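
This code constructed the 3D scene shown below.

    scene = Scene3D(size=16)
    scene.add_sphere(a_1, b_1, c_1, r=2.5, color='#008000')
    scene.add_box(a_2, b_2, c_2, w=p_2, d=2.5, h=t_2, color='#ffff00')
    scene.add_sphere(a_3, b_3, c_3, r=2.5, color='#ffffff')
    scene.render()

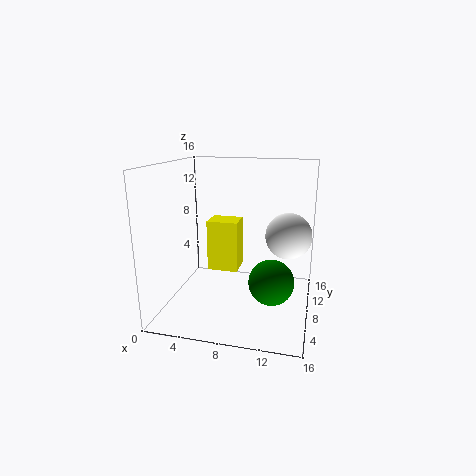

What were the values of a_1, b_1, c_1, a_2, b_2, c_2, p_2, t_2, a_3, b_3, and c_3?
a_1 = 12
b_1 = 7
c_1 = 3.5
a_2 = 6
b_2 = 3.5
c_2 = 6
p_2 = 3
t_2 = 5
a_3 = 13.5
b_3 = 8.5
c_3 = 8.5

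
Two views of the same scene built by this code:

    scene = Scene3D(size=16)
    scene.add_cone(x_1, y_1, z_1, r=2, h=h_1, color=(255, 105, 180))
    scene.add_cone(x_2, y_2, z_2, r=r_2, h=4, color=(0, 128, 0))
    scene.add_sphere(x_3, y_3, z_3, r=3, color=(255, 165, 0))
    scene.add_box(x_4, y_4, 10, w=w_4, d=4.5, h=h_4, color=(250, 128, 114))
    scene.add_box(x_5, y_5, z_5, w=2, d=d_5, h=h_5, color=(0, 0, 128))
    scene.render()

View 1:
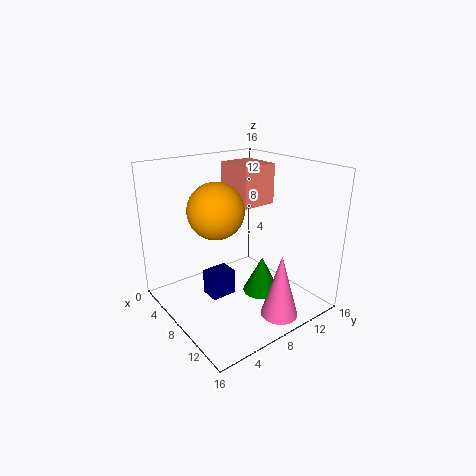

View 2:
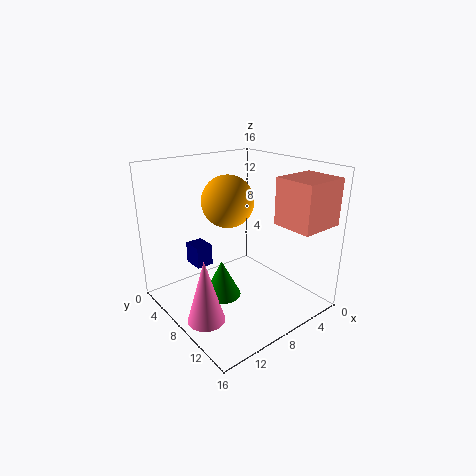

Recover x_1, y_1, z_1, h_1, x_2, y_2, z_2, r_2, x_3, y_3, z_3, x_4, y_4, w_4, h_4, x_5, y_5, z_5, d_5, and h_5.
x_1 = 13.5; y_1 = 9.5; z_1 = 0.5; h_1 = 7; x_2 = 11; y_2 = 9; z_2 = 2.5; r_2 = 2; x_3 = 7.5; y_3 = 5.5; z_3 = 11.5; x_4 = 0.5; y_4 = 11; w_4 = 5; h_4 = 5; x_5 = 9.5; y_5 = 2.5; z_5 = 4; d_5 = 2.5; h_5 = 2.5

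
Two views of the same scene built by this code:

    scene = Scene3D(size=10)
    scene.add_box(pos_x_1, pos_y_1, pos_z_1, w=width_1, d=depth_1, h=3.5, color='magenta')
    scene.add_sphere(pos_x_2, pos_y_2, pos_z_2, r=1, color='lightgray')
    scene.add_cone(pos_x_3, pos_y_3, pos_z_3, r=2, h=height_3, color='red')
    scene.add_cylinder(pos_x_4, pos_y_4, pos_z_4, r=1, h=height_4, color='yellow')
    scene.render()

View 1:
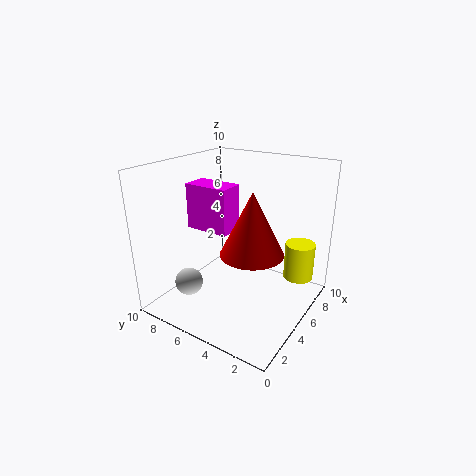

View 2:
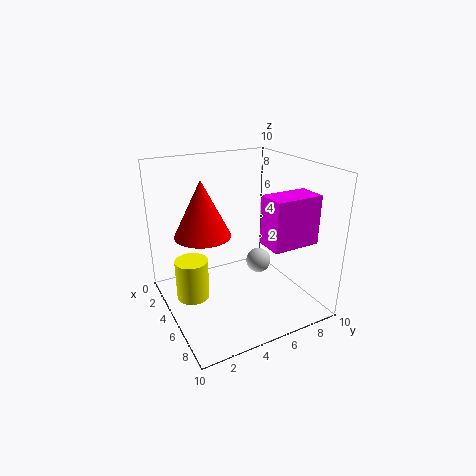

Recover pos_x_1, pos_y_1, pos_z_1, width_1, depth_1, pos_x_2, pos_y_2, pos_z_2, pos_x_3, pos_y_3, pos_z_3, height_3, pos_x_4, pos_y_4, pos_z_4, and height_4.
pos_x_1 = 5.5, pos_y_1 = 6.5, pos_z_1 = 4.5, width_1 = 2, depth_1 = 3.5, pos_x_2 = 3, pos_y_2 = 8, pos_z_2 = 1.5, pos_x_3 = 3.5, pos_y_3 = 3, pos_z_3 = 5, height_3 = 4, pos_x_4 = 6.5, pos_y_4 = 1, pos_z_4 = 2.5, height_4 = 2.5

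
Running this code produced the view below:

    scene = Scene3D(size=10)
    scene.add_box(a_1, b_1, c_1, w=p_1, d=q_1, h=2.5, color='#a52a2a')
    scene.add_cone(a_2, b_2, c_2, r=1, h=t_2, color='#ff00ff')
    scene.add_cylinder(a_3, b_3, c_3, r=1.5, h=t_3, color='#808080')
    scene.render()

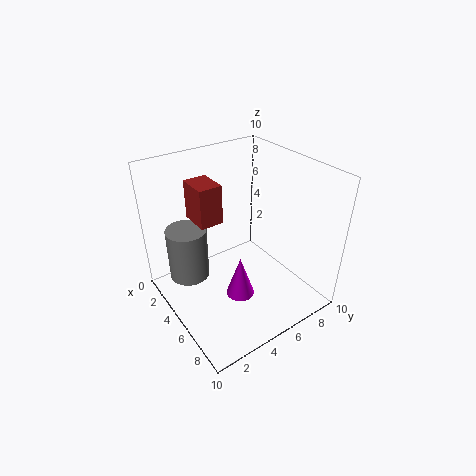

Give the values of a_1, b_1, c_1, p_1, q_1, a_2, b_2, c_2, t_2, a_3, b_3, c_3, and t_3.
a_1 = 3.5
b_1 = 2
c_1 = 7
p_1 = 2
q_1 = 1.5
a_2 = 6
b_2 = 4.5
c_2 = 1
t_2 = 3
a_3 = 2
b_3 = 2.5
c_3 = 1
t_3 = 4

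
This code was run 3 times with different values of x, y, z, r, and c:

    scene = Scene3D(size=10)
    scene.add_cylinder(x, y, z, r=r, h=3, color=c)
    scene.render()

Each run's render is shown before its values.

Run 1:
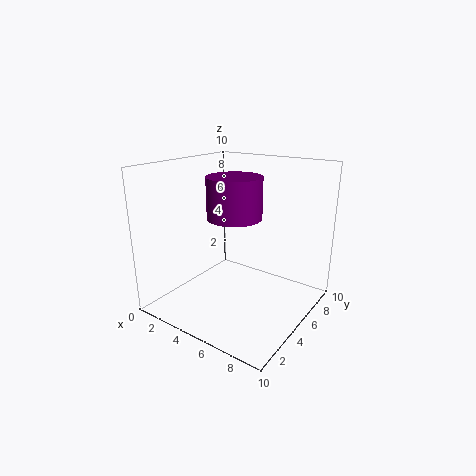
x = 4
y = 6
z = 6
r = 2
c = 'purple'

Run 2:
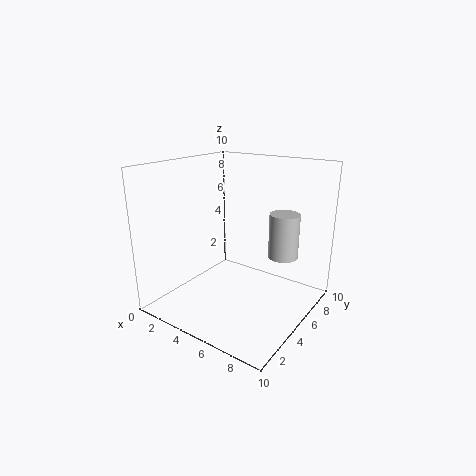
x = 8
y = 6
z = 4
r = 1
c = 'lightgray'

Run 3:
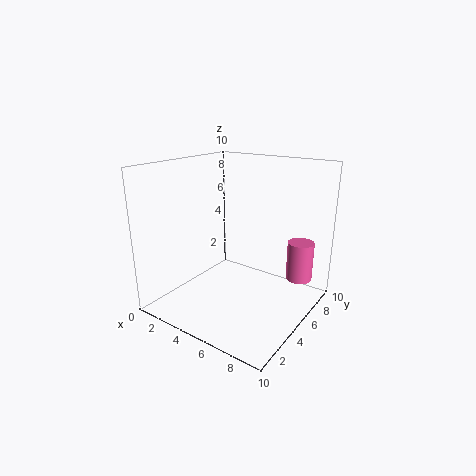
x = 8
y = 9
z = 1
r = 1
c = 'hotpink'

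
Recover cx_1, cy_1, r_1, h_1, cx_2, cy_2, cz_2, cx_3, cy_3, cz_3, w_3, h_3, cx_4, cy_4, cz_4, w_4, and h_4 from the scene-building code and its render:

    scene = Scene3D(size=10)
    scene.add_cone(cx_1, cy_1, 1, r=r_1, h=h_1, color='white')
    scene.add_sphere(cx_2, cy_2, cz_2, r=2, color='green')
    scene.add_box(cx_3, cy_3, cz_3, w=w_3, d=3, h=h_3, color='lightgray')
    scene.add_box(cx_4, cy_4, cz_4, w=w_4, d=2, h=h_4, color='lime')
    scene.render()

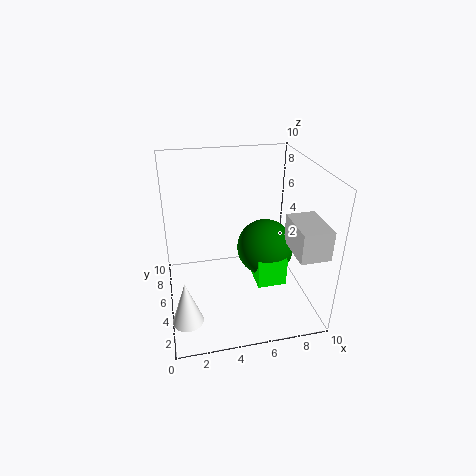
cx_1 = 1
cy_1 = 2
r_1 = 1
h_1 = 3
cx_2 = 7
cy_2 = 5
cz_2 = 4
cx_3 = 8
cy_3 = 1
cz_3 = 5
w_3 = 2
h_3 = 2
cx_4 = 6
cy_4 = 3
cz_4 = 2
w_4 = 2
h_4 = 2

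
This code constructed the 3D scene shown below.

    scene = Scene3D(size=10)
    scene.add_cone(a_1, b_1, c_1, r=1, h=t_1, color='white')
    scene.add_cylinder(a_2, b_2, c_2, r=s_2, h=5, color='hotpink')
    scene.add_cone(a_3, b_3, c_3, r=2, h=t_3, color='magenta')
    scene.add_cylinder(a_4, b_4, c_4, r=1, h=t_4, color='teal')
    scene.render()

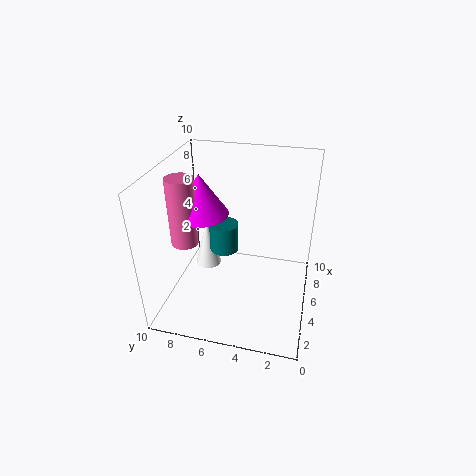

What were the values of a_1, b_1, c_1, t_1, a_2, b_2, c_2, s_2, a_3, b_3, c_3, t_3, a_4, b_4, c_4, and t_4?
a_1 = 7, b_1 = 8, c_1 = 1, t_1 = 4, a_2 = 5, b_2 = 9, c_2 = 4, s_2 = 1, a_3 = 6, b_3 = 8, c_3 = 6, t_3 = 3, a_4 = 5, b_4 = 6, c_4 = 4, t_4 = 2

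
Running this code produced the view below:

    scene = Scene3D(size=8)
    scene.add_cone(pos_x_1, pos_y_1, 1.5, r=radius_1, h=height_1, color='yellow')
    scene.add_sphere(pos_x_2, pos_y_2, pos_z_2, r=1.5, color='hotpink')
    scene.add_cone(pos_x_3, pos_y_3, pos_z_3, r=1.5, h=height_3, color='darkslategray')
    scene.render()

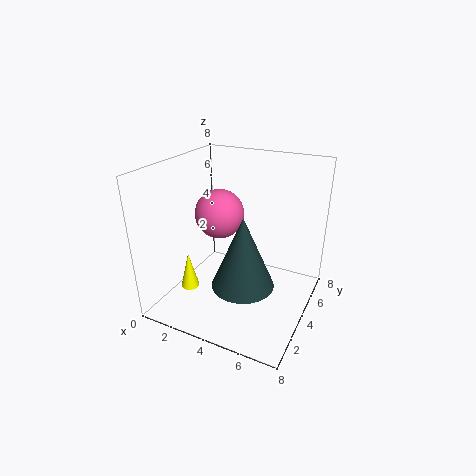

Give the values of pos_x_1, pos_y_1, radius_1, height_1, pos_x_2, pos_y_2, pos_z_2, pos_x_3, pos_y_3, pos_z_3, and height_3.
pos_x_1 = 2, pos_y_1 = 2, radius_1 = 0.5, height_1 = 2, pos_x_2 = 2, pos_y_2 = 5.5, pos_z_2 = 4.5, pos_x_3 = 5.5, pos_y_3 = 1.5, pos_z_3 = 3, height_3 = 3.5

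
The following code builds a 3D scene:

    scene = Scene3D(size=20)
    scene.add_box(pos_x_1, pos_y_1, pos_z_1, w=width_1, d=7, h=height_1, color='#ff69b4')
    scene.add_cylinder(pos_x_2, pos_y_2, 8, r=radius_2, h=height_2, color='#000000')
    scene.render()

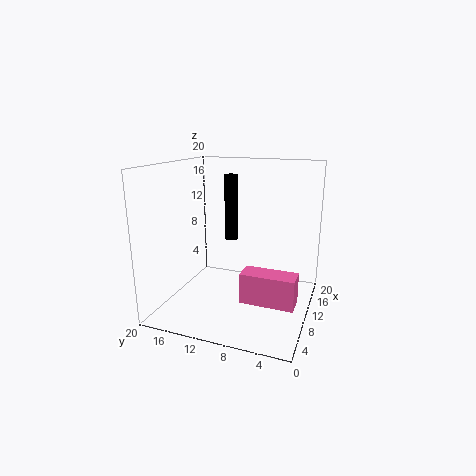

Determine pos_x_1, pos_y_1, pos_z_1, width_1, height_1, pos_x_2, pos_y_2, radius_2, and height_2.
pos_x_1 = 5
pos_y_1 = 1
pos_z_1 = 3
width_1 = 3
height_1 = 4
pos_x_2 = 15
pos_y_2 = 13
radius_2 = 1
height_2 = 10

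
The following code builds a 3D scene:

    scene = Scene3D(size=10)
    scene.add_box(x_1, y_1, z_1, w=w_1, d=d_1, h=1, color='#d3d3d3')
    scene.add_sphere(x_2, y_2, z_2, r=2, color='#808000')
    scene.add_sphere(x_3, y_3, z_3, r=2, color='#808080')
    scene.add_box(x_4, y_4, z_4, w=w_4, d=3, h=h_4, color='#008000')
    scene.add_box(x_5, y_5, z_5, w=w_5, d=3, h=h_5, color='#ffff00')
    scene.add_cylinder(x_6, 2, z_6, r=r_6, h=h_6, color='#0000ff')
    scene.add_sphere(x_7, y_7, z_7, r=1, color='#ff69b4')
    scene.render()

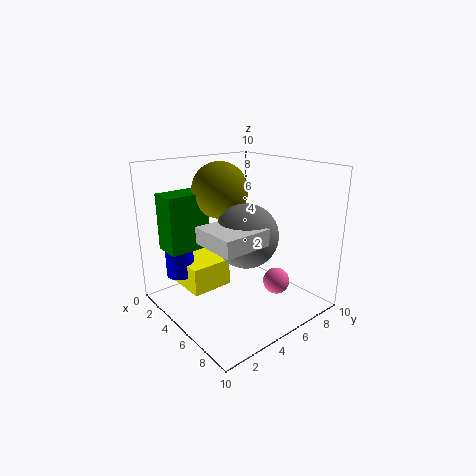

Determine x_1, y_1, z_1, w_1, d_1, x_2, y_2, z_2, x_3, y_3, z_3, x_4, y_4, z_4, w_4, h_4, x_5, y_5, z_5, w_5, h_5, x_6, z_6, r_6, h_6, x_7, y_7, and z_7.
x_1 = 6, y_1 = 1, z_1 = 6, w_1 = 3, d_1 = 3, x_2 = 3, y_2 = 5, z_2 = 8, x_3 = 7, y_3 = 4, z_3 = 6, x_4 = 1, y_4 = 1, z_4 = 4, w_4 = 2, h_4 = 4, x_5 = 1, y_5 = 2, z_5 = 1, w_5 = 3, h_5 = 2, x_6 = 2, z_6 = 2, r_6 = 1, h_6 = 3, x_7 = 6, y_7 = 8, z_7 = 1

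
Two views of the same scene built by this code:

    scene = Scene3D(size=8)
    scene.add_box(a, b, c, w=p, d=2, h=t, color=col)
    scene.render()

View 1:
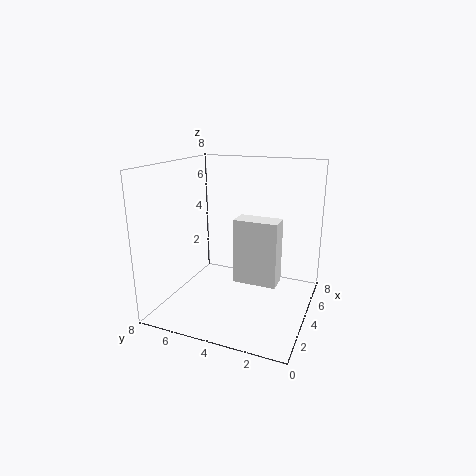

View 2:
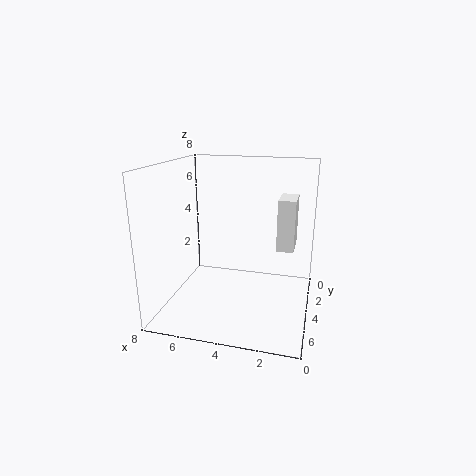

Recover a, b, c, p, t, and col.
a = 1; b = 1; c = 3; p = 1; t = 3; col = 'white'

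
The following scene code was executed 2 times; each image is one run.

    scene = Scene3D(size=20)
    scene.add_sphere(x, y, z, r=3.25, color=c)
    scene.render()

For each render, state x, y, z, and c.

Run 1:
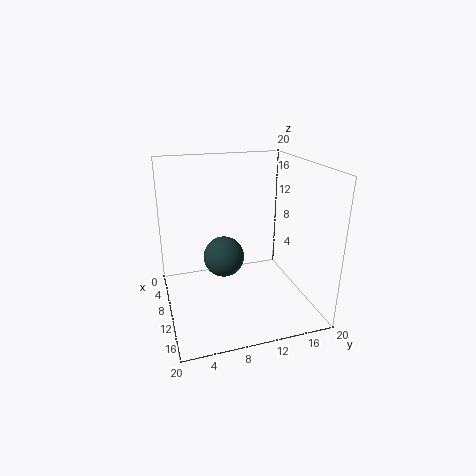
x = 4; y = 9.5; z = 4.25; c = 'darkslategray'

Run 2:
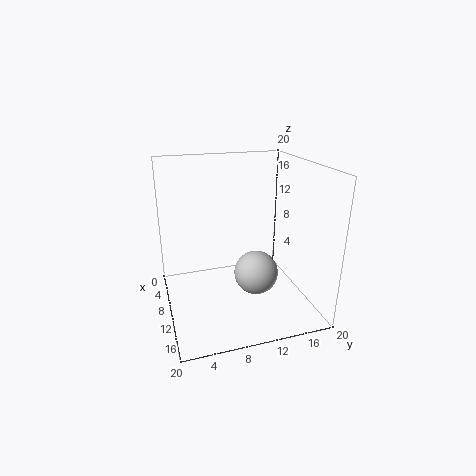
x = 9.5; y = 13; z = 3.75; c = 'lightgray'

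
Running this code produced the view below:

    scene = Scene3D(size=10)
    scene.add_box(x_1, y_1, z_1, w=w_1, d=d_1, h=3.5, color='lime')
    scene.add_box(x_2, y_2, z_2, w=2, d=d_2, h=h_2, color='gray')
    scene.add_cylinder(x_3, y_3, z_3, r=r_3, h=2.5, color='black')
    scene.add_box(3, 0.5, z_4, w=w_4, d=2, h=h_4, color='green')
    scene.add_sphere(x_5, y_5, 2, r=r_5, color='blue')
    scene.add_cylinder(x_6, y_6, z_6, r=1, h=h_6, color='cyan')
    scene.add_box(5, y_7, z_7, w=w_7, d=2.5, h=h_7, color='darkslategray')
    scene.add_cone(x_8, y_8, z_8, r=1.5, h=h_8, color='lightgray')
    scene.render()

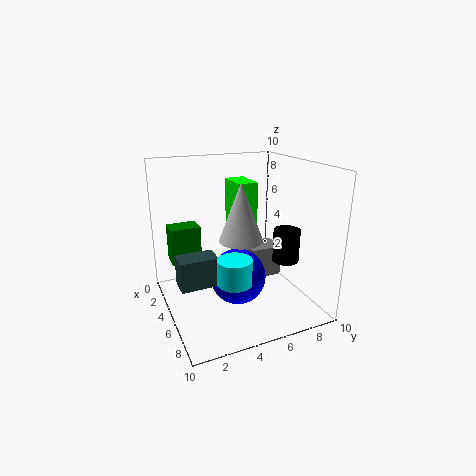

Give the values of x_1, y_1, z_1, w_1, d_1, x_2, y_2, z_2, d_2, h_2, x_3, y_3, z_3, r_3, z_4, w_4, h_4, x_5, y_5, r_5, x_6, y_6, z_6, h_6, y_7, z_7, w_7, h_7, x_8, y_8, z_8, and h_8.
x_1 = 1.5, y_1 = 5.5, z_1 = 5, w_1 = 2.5, d_1 = 1.5, x_2 = 1.5, y_2 = 7, z_2 = 0.5, d_2 = 2.5, h_2 = 2.5, x_3 = 5, y_3 = 9, z_3 = 2.5, r_3 = 1, z_4 = 3.5, w_4 = 1.5, h_4 = 2.5, x_5 = 5, y_5 = 5, r_5 = 2, x_6 = 9, y_6 = 3, z_6 = 4, h_6 = 1.5, y_7 = 0.5, z_7 = 2.5, w_7 = 1.5, h_7 = 2, x_8 = 5.5, y_8 = 5, z_8 = 5, h_8 = 4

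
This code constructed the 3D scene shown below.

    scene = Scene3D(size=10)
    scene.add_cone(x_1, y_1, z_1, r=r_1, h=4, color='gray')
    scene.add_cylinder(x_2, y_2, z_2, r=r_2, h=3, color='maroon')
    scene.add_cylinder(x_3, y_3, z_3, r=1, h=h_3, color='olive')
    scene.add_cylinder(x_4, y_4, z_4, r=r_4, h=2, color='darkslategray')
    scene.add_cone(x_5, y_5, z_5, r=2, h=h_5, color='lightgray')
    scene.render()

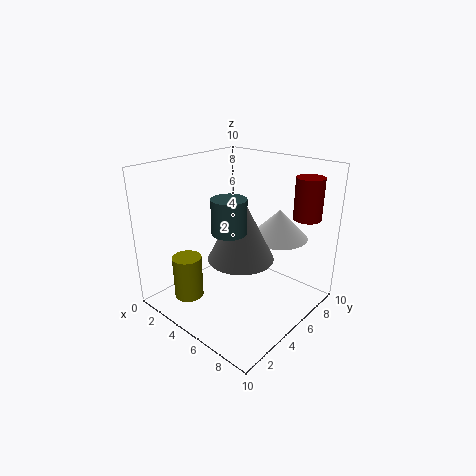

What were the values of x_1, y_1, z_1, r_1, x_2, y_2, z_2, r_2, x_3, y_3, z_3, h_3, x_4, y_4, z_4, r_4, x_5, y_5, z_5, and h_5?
x_1 = 7, y_1 = 3, z_1 = 5, r_1 = 2, x_2 = 8, y_2 = 9, z_2 = 6, r_2 = 1, x_3 = 3, y_3 = 2, z_3 = 1, h_3 = 3, x_4 = 7, y_4 = 2, z_4 = 7, r_4 = 1, x_5 = 7, y_5 = 7, z_5 = 5, h_5 = 2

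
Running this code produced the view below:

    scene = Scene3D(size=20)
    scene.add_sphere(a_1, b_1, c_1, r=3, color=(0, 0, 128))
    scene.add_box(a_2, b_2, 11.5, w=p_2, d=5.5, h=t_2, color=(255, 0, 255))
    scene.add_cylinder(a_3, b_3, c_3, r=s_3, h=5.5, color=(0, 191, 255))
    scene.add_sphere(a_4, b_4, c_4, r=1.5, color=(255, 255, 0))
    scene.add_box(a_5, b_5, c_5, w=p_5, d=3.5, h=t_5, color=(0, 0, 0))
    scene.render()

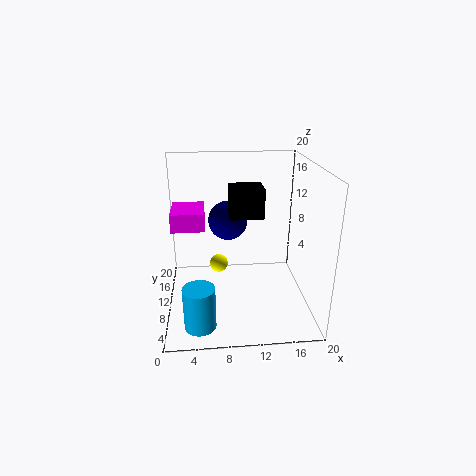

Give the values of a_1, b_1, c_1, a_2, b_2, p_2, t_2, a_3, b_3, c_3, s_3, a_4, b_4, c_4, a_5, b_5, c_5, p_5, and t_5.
a_1 = 9; b_1 = 15.5; c_1 = 10.5; a_2 = 1; b_2 = 9; p_2 = 4.5; t_2 = 2.5; a_3 = 4.5; b_3 = 2.5; c_3 = 1.5; s_3 = 2; a_4 = 7.5; b_4 = 17.5; c_4 = 2; a_5 = 8.5; b_5 = 4; c_5 = 15; p_5 = 4; t_5 = 3.5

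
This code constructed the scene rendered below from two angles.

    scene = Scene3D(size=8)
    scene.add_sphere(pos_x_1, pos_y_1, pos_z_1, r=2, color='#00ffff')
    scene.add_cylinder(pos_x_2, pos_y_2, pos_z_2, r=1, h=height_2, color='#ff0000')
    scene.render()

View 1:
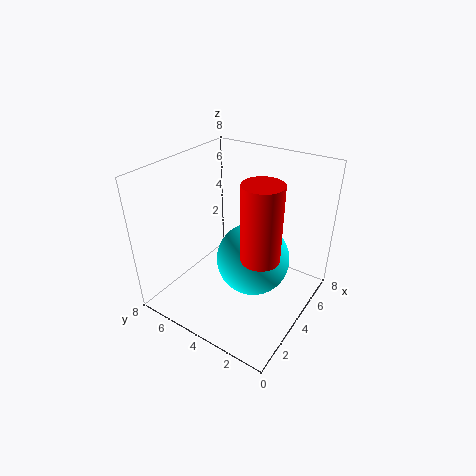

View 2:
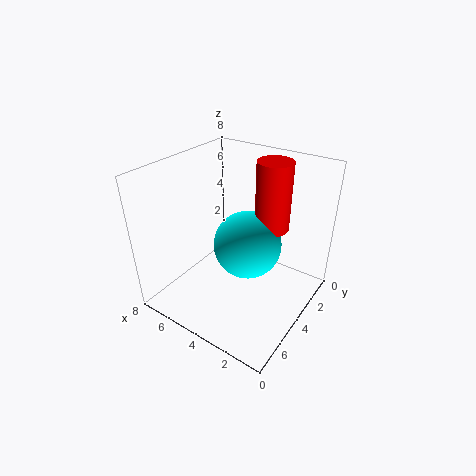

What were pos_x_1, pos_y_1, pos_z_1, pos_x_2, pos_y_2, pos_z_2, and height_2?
pos_x_1 = 4
pos_y_1 = 3
pos_z_1 = 3
pos_x_2 = 3
pos_y_2 = 2
pos_z_2 = 4
height_2 = 4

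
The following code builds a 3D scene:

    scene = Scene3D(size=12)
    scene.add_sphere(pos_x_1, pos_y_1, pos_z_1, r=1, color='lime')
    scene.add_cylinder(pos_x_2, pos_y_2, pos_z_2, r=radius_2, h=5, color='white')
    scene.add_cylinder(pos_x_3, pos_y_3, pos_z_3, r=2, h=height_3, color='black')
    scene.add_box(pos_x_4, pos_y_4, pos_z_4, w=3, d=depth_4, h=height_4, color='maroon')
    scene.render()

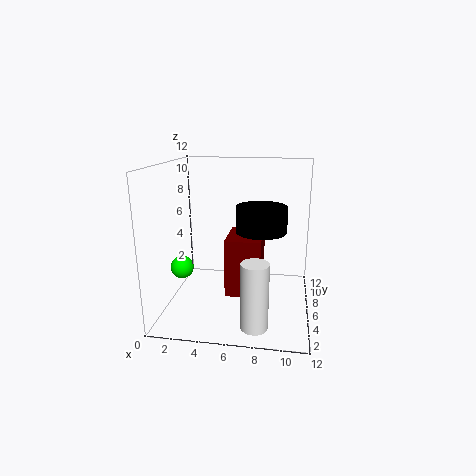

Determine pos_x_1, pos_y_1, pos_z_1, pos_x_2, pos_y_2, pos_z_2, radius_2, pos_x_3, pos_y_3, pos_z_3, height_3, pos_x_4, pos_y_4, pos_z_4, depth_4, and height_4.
pos_x_1 = 1
pos_y_1 = 6
pos_z_1 = 3
pos_x_2 = 8
pos_y_2 = 1
pos_z_2 = 1
radius_2 = 1
pos_x_3 = 8
pos_y_3 = 5
pos_z_3 = 7
height_3 = 2
pos_x_4 = 5
pos_y_4 = 5
pos_z_4 = 1
depth_4 = 4
height_4 = 5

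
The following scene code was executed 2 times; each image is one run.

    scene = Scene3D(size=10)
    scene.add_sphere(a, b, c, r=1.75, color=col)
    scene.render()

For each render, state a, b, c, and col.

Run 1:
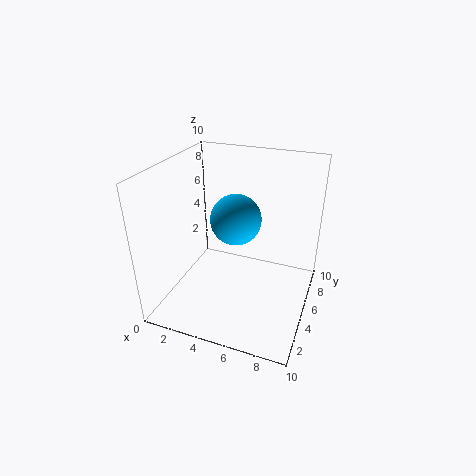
a = 4.75, b = 5.25, c = 6.25, col = 'deepskyblue'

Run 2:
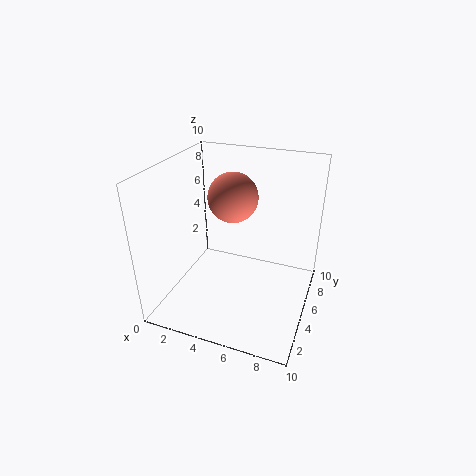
a = 4.25, b = 6, c = 7.5, col = 'salmon'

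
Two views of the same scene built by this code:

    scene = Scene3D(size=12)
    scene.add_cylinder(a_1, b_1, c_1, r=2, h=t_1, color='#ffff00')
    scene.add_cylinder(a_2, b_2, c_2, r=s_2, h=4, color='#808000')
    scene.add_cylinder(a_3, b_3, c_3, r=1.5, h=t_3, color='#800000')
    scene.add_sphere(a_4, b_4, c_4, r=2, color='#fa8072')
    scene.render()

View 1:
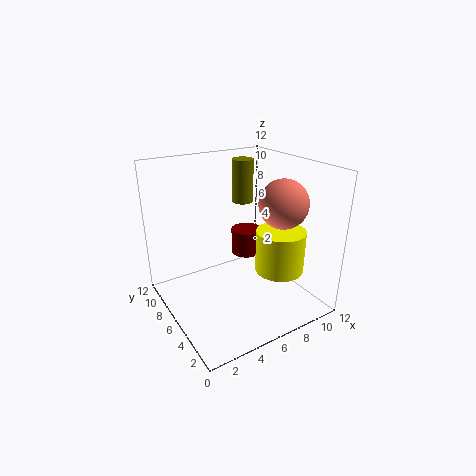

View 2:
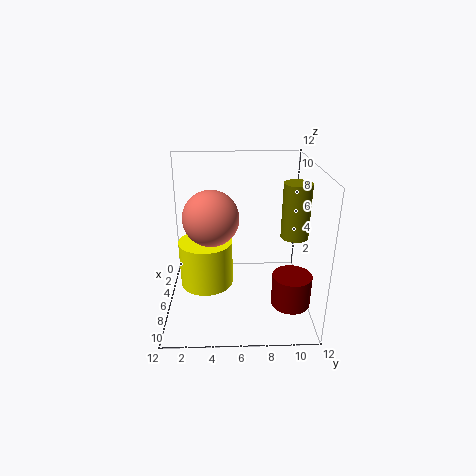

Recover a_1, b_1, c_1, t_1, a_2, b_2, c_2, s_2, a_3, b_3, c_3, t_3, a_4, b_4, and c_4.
a_1 = 8.5, b_1 = 3.5, c_1 = 3.5, t_1 = 3.5, a_2 = 9, b_2 = 10, c_2 = 7.5, s_2 = 1, a_3 = 9.5, b_3 = 10, c_3 = 2, t_3 = 2.5, a_4 = 9, b_4 = 4, c_4 = 9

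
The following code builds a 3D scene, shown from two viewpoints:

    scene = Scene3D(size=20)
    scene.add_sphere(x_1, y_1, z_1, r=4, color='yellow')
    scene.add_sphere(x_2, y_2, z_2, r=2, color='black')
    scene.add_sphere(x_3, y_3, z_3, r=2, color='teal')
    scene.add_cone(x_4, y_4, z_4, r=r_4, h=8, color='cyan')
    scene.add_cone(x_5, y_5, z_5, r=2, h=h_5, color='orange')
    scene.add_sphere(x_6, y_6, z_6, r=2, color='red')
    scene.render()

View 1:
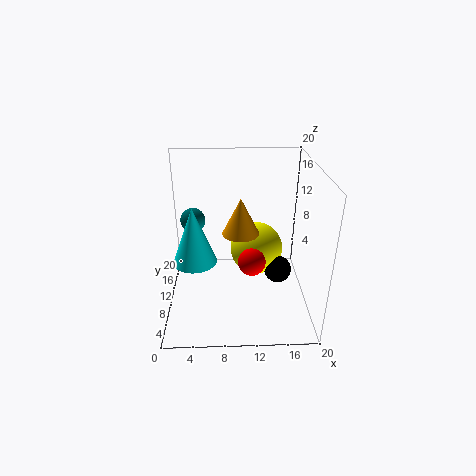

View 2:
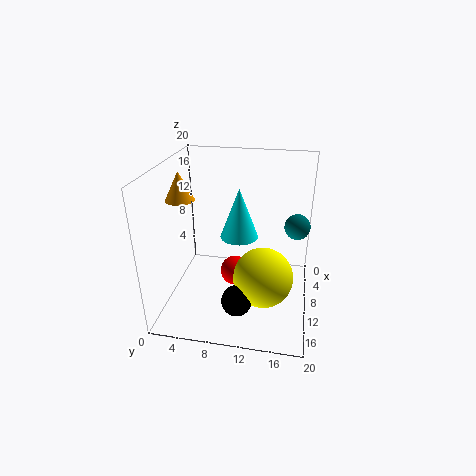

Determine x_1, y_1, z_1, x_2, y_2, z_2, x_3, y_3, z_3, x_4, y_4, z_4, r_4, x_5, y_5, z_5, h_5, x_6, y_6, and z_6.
x_1 = 13
y_1 = 14
z_1 = 6
x_2 = 16
y_2 = 11
z_2 = 4
x_3 = 3
y_3 = 18
z_3 = 9
x_4 = 4
y_4 = 9
z_4 = 7
r_4 = 3
x_5 = 10
y_5 = 2
z_5 = 15
h_5 = 4
x_6 = 12
y_6 = 10
z_6 = 6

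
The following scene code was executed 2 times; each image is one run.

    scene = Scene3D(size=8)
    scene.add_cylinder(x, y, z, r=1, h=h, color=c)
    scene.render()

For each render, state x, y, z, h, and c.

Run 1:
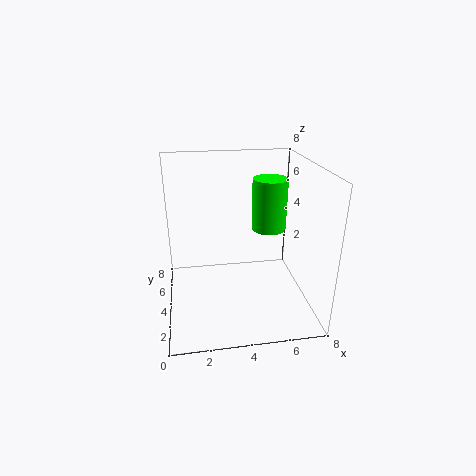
x = 6
y = 5
z = 4
h = 3
c = 'lime'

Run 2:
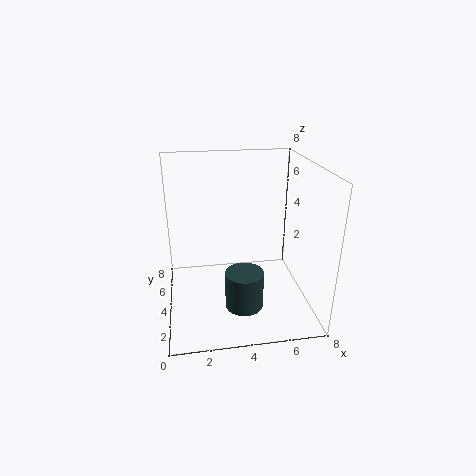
x = 4
y = 2
z = 1
h = 2
c = 'darkslategray'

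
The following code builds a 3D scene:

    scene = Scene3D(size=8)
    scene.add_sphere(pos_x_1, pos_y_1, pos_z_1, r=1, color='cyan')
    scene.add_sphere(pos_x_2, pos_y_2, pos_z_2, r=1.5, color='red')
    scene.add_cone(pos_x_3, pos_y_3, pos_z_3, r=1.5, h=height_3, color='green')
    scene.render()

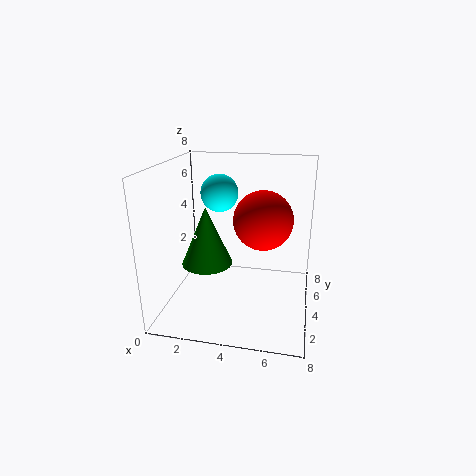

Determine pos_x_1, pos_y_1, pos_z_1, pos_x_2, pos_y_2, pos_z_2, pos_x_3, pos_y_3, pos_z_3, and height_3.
pos_x_1 = 3, pos_y_1 = 4, pos_z_1 = 6.5, pos_x_2 = 5.5, pos_y_2 = 3, pos_z_2 = 5.5, pos_x_3 = 2, pos_y_3 = 4.5, pos_z_3 = 2, height_3 = 3.5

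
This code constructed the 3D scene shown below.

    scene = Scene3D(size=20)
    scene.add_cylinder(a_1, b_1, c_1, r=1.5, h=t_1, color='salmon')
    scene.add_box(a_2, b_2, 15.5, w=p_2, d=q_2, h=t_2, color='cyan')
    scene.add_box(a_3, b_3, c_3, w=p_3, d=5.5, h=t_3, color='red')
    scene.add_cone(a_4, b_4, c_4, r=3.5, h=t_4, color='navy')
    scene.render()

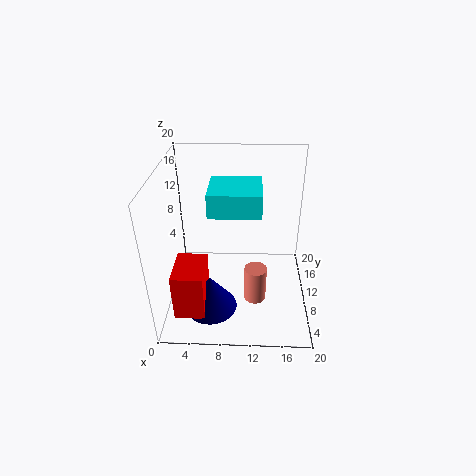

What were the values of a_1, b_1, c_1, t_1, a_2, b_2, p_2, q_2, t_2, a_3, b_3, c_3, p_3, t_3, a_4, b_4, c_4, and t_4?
a_1 = 12.5; b_1 = 6.5; c_1 = 2.5; t_1 = 5; a_2 = 6.5; b_2 = 5.5; p_2 = 6.5; q_2 = 6; t_2 = 3; a_3 = 2; b_3 = 2; c_3 = 2.5; p_3 = 4; t_3 = 6.5; a_4 = 6.5; b_4 = 5; c_4 = 2; t_4 = 5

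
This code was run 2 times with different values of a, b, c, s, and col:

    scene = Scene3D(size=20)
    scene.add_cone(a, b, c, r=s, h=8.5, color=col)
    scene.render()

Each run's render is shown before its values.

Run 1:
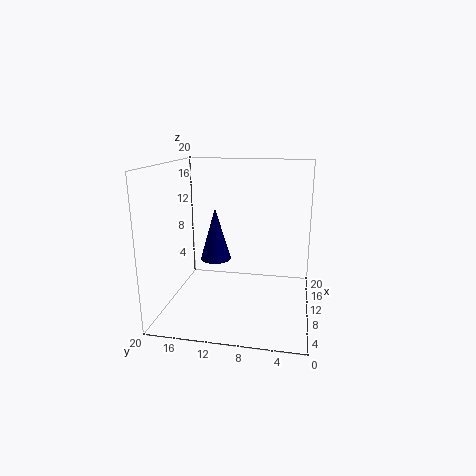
a = 16.5, b = 15, c = 4, s = 2.5, col = 'navy'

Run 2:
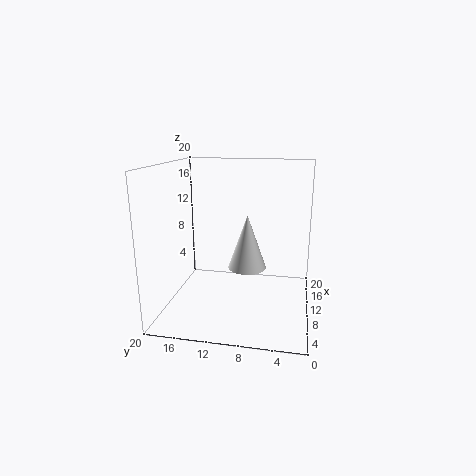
a = 15, b = 9.5, c = 3.5, s = 3, col = 'white'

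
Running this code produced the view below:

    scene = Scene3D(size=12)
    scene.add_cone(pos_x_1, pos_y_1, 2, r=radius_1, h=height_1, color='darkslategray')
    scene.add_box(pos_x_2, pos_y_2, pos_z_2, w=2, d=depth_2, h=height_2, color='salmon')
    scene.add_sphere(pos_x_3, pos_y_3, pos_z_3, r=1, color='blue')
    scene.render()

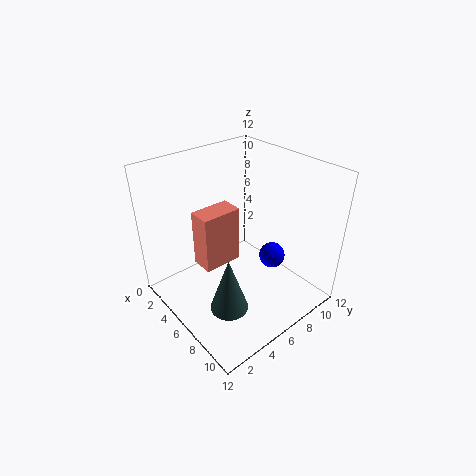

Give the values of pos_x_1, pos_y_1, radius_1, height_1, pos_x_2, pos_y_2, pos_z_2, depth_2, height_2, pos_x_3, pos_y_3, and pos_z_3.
pos_x_1 = 8.5, pos_y_1 = 3, radius_1 = 1.5, height_1 = 4.5, pos_x_2 = 3, pos_y_2 = 3.5, pos_z_2 = 3, depth_2 = 3.5, height_2 = 5, pos_x_3 = 9, pos_y_3 = 7, pos_z_3 = 5.5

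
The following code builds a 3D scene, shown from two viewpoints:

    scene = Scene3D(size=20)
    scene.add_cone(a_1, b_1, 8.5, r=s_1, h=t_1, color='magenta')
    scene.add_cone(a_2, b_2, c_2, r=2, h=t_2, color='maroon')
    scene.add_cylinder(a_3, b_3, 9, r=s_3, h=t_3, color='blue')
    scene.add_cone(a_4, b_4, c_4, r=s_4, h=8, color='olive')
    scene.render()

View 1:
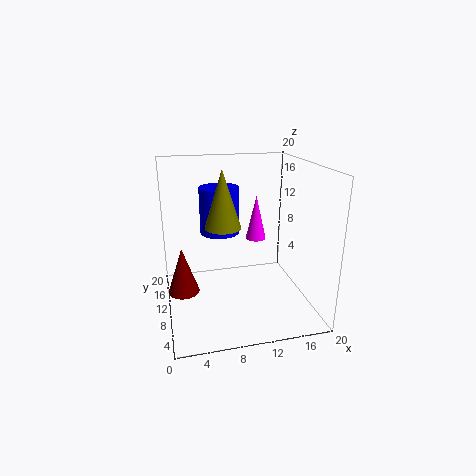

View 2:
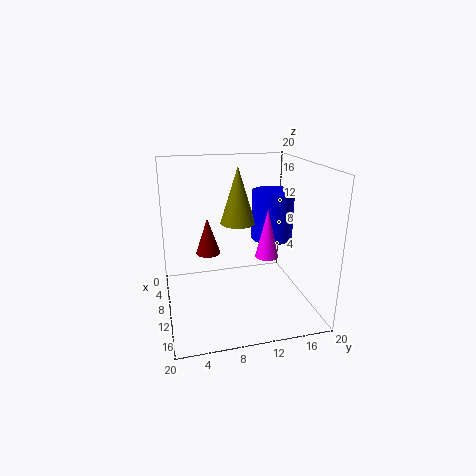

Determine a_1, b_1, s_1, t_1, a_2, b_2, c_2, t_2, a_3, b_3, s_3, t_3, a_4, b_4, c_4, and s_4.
a_1 = 13.5
b_1 = 13
s_1 = 1.5
t_1 = 6.5
a_2 = 2
b_2 = 7
c_2 = 4.5
t_2 = 6
a_3 = 8.5
b_3 = 15.5
s_3 = 3
t_3 = 7
a_4 = 8
b_4 = 10.5
c_4 = 11.5
s_4 = 2.5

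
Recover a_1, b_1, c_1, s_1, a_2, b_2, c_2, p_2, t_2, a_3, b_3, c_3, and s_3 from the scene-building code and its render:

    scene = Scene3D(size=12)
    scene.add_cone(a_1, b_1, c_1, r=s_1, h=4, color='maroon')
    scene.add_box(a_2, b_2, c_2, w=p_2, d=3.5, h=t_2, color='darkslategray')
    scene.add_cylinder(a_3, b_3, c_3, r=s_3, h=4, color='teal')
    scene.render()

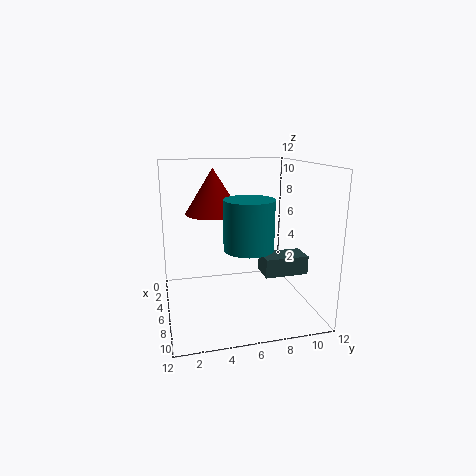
a_1 = 3
b_1 = 4.5
c_1 = 7.5
s_1 = 2.5
a_2 = 7
b_2 = 7.5
c_2 = 3.5
p_2 = 2
t_2 = 1.5
a_3 = 7.5
b_3 = 6.5
c_3 = 5.5
s_3 = 2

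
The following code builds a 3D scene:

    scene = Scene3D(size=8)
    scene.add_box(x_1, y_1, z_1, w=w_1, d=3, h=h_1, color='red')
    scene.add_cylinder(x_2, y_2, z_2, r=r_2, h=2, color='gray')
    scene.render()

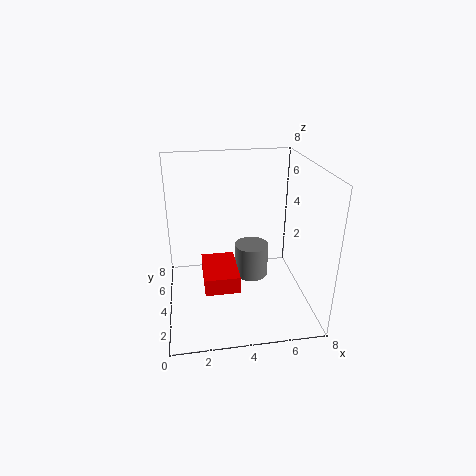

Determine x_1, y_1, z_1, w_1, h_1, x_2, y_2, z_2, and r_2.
x_1 = 2; y_1 = 3; z_1 = 1; w_1 = 2; h_1 = 1; x_2 = 5; y_2 = 5; z_2 = 1; r_2 = 1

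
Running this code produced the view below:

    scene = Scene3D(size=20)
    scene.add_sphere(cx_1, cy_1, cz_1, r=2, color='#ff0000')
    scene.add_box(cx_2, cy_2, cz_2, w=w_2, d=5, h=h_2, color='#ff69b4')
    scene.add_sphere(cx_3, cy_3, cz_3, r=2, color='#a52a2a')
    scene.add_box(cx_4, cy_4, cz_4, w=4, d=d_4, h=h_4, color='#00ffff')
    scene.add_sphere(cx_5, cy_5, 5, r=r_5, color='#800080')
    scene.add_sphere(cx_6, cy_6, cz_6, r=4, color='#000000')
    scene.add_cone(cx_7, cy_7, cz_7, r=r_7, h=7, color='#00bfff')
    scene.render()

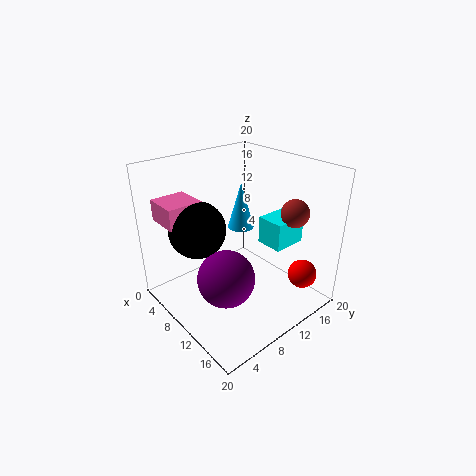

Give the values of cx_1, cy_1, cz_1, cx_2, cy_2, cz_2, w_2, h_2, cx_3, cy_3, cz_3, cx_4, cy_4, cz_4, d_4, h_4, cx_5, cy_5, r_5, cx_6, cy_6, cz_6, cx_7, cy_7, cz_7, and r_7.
cx_1 = 17
cy_1 = 16
cz_1 = 5
cx_2 = 1
cy_2 = 2
cz_2 = 12
w_2 = 5
h_2 = 3
cx_3 = 14
cy_3 = 17
cz_3 = 13
cx_4 = 10
cy_4 = 14
cz_4 = 8
d_4 = 5
h_4 = 4
cx_5 = 11
cy_5 = 7
r_5 = 4
cx_6 = 6
cy_6 = 6
cz_6 = 11
cx_7 = 6
cy_7 = 14
cz_7 = 9
r_7 = 2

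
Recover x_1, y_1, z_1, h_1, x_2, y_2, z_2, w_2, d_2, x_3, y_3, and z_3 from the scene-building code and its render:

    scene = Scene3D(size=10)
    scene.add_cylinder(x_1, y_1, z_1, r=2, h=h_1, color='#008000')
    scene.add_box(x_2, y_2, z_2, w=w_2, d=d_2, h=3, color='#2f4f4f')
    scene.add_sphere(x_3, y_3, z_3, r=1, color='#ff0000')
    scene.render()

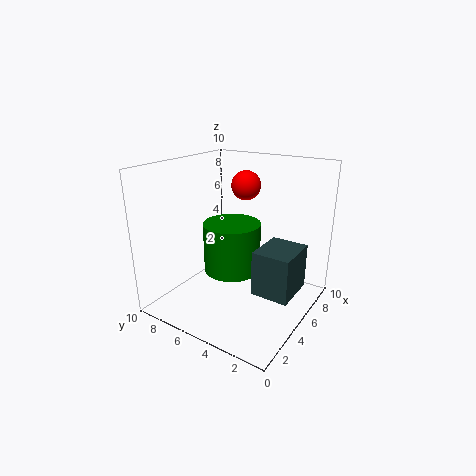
x_1 = 5
y_1 = 5.5
z_1 = 2.5
h_1 = 3.5
x_2 = 3.5
y_2 = 0.5
z_2 = 2
w_2 = 3
d_2 = 2.5
x_3 = 6
y_3 = 5
z_3 = 8.5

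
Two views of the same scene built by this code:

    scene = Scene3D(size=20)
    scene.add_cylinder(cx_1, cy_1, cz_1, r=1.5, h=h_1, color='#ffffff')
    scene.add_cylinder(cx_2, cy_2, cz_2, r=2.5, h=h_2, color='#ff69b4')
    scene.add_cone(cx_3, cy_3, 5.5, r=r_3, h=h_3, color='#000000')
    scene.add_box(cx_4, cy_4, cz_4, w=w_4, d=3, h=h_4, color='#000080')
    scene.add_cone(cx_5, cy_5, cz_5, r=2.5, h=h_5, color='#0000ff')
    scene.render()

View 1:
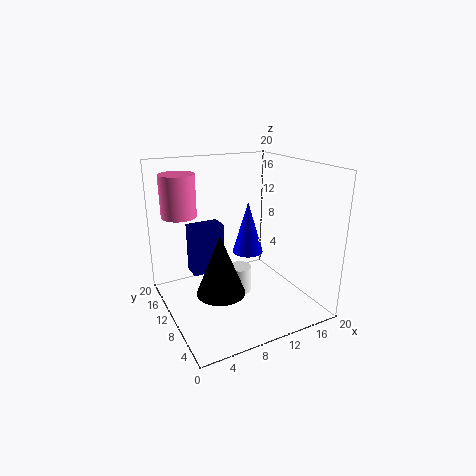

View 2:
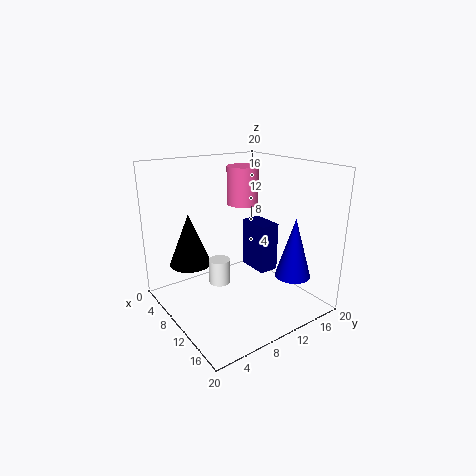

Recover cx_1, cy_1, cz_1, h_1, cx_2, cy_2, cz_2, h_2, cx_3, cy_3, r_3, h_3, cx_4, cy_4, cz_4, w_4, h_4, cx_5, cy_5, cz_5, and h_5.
cx_1 = 9
cy_1 = 7.5
cz_1 = 3.5
h_1 = 3.5
cx_2 = 3.5
cy_2 = 15.5
cz_2 = 12.5
h_2 = 6
cx_3 = 5
cy_3 = 5
r_3 = 3
h_3 = 7.5
cx_4 = 5
cy_4 = 14.5
cz_4 = 3
w_4 = 5
h_4 = 7.5
cx_5 = 15
cy_5 = 16
cz_5 = 4.5
h_5 = 8.5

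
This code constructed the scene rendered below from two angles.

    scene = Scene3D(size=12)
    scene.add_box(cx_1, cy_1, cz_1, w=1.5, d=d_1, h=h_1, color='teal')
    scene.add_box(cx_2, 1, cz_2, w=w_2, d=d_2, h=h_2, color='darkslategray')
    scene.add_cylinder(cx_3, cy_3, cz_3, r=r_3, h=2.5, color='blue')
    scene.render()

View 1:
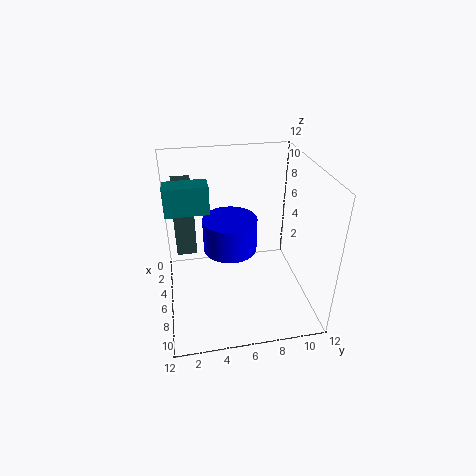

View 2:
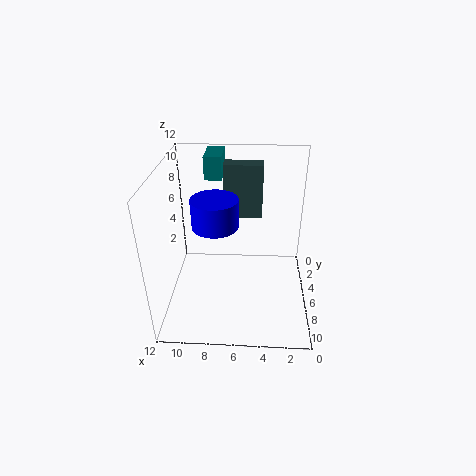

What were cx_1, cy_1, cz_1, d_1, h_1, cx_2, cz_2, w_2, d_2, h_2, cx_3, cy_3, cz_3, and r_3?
cx_1 = 7.5
cy_1 = 0.5
cz_1 = 10
d_1 = 3
h_1 = 2
cx_2 = 4
cz_2 = 6
w_2 = 3.5
d_2 = 1.5
h_2 = 5
cx_3 = 8
cy_3 = 5
cz_3 = 6.5
r_3 = 2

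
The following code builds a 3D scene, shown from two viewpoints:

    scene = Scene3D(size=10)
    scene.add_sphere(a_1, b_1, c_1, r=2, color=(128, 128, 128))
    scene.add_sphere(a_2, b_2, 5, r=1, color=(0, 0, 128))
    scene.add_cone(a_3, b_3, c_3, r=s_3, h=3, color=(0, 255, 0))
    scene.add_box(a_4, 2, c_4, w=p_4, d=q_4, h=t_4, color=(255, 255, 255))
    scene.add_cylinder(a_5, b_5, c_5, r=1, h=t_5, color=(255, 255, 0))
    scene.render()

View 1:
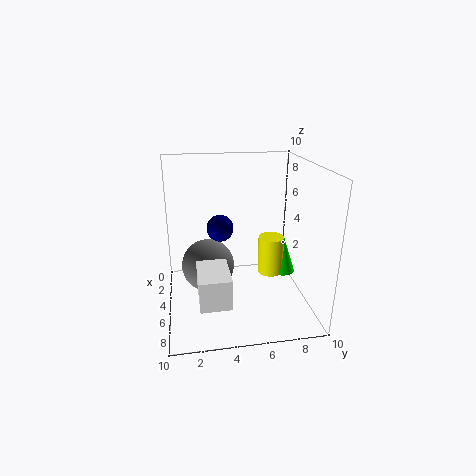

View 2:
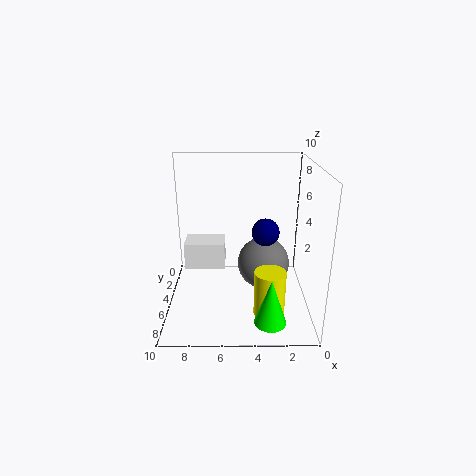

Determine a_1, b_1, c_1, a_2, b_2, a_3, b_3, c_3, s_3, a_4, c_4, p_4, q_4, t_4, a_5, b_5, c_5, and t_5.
a_1 = 3, b_1 = 3, c_1 = 2, a_2 = 3, b_2 = 4, a_3 = 3, b_3 = 9, c_3 = 1, s_3 = 1, a_4 = 6, c_4 = 2, p_4 = 3, q_4 = 2, t_4 = 2, a_5 = 3, b_5 = 8, c_5 = 1, t_5 = 3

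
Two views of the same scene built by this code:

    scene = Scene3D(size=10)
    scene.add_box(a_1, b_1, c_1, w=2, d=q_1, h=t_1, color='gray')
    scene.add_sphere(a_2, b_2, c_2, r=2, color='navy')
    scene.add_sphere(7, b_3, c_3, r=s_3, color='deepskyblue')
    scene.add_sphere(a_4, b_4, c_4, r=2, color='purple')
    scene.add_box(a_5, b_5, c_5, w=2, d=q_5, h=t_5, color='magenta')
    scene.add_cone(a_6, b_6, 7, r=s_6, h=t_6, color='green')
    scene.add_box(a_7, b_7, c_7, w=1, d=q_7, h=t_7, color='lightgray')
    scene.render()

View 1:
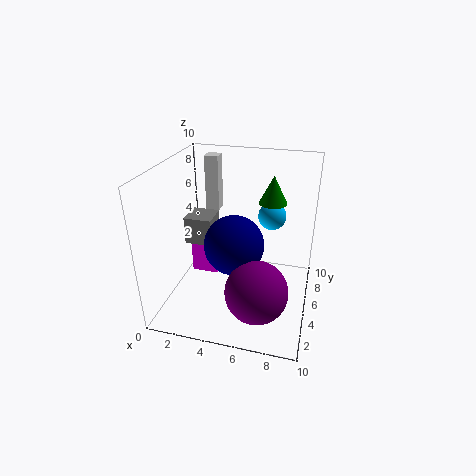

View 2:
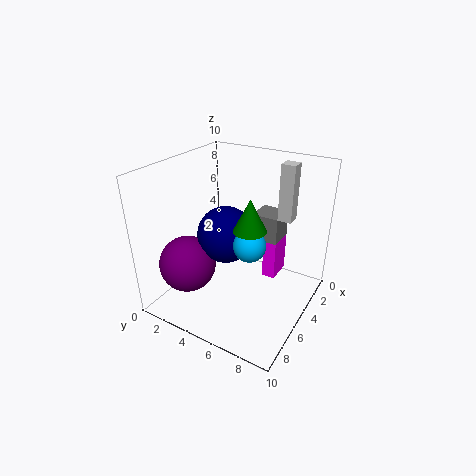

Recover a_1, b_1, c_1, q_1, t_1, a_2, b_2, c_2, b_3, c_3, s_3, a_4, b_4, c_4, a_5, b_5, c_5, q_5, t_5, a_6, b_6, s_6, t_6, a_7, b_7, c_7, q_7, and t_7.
a_1 = 1, b_1 = 5, c_1 = 4, q_1 = 2, t_1 = 2, a_2 = 5, b_2 = 4, c_2 = 5, b_3 = 7, c_3 = 6, s_3 = 1, a_4 = 7, b_4 = 2, c_4 = 3, a_5 = 1, b_5 = 6, c_5 = 1, q_5 = 1, t_5 = 3, a_6 = 7, b_6 = 7, s_6 = 1, t_6 = 2, a_7 = 2, b_7 = 7, c_7 = 6, q_7 = 1, t_7 = 4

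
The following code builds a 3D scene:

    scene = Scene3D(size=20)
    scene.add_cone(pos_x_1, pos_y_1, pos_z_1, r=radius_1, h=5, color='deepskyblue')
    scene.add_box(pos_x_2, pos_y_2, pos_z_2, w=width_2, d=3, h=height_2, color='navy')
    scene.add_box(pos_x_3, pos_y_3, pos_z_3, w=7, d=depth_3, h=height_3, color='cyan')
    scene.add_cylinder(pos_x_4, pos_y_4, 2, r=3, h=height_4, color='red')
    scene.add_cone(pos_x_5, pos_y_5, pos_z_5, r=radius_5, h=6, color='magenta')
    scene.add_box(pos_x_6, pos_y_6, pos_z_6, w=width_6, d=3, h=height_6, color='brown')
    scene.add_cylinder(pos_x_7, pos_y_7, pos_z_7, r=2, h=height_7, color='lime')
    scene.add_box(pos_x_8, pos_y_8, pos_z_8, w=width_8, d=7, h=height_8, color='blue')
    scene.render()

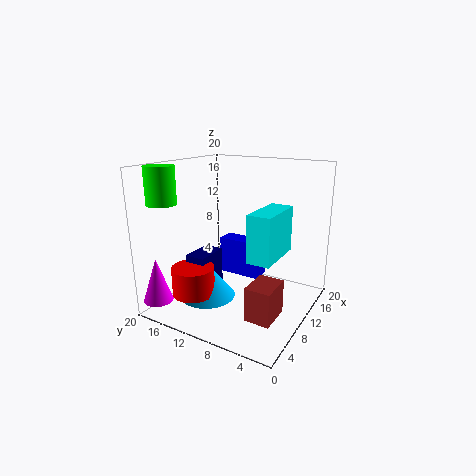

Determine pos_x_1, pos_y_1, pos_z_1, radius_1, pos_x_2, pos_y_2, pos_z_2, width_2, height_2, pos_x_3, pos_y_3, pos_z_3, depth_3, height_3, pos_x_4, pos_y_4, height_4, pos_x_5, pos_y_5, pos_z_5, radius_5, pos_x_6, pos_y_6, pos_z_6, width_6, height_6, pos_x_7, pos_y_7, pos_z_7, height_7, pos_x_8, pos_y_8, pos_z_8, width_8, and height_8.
pos_x_1 = 8, pos_y_1 = 14, pos_z_1 = 1, radius_1 = 4, pos_x_2 = 7, pos_y_2 = 14, pos_z_2 = 1, width_2 = 5, height_2 = 6, pos_x_3 = 5, pos_y_3 = 3, pos_z_3 = 9, depth_3 = 3, height_3 = 6, pos_x_4 = 6, pos_y_4 = 15, height_4 = 4, pos_x_5 = 2, pos_y_5 = 18, pos_z_5 = 2, radius_5 = 2, pos_x_6 = 1, pos_y_6 = 1, pos_z_6 = 4, width_6 = 4, height_6 = 4, pos_x_7 = 4, pos_y_7 = 18, pos_z_7 = 15, height_7 = 5, pos_x_8 = 16, pos_y_8 = 10, pos_z_8 = 1, width_8 = 3, height_8 = 6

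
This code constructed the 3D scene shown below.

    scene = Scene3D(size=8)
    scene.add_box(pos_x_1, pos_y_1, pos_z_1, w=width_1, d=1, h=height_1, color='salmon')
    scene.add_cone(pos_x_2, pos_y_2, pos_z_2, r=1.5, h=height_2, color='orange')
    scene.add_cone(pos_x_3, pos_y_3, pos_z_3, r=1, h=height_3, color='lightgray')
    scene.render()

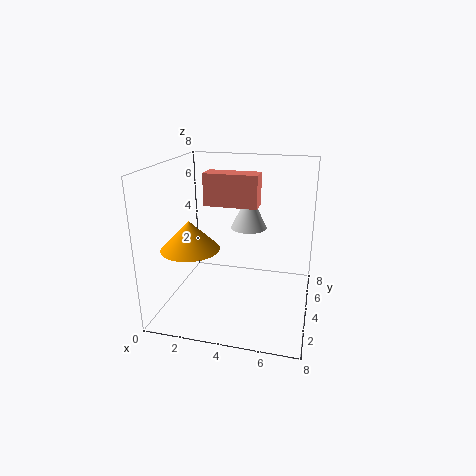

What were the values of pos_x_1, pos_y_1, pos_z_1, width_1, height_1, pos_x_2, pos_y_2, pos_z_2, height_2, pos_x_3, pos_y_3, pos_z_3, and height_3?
pos_x_1 = 3
pos_y_1 = 1.5
pos_z_1 = 6.5
width_1 = 2.5
height_1 = 1.5
pos_x_2 = 2
pos_y_2 = 2
pos_z_2 = 4
height_2 = 1.5
pos_x_3 = 4.5
pos_y_3 = 4.5
pos_z_3 = 4.5
height_3 = 2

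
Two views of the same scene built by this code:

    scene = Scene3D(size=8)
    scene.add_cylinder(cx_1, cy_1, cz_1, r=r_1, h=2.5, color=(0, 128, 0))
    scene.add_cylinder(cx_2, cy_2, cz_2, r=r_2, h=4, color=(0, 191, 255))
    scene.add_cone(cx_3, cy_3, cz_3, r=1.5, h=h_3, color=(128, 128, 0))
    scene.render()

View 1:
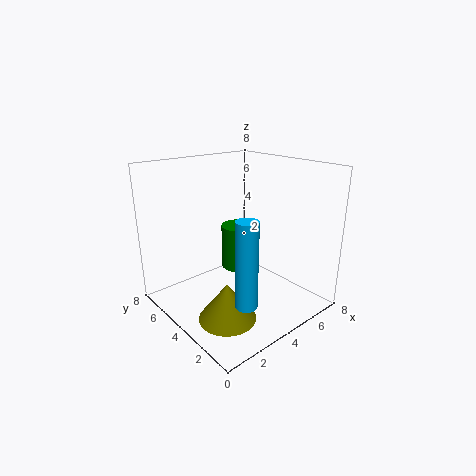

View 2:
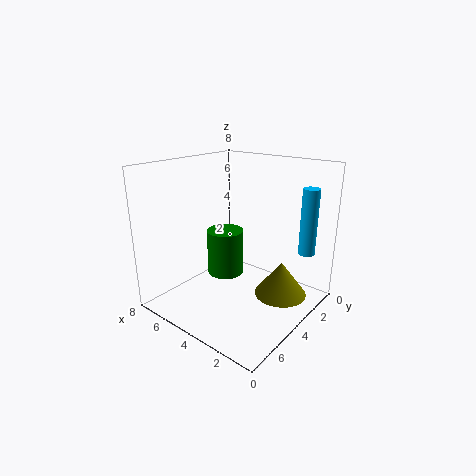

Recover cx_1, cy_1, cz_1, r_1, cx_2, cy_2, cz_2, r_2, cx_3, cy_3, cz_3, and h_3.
cx_1 = 4.5, cy_1 = 4.5, cz_1 = 2, r_1 = 1, cx_2 = 1.5, cy_2 = 0.5, cz_2 = 2.5, r_2 = 0.5, cx_3 = 2, cy_3 = 2.5, cz_3 = 0.5, h_3 = 2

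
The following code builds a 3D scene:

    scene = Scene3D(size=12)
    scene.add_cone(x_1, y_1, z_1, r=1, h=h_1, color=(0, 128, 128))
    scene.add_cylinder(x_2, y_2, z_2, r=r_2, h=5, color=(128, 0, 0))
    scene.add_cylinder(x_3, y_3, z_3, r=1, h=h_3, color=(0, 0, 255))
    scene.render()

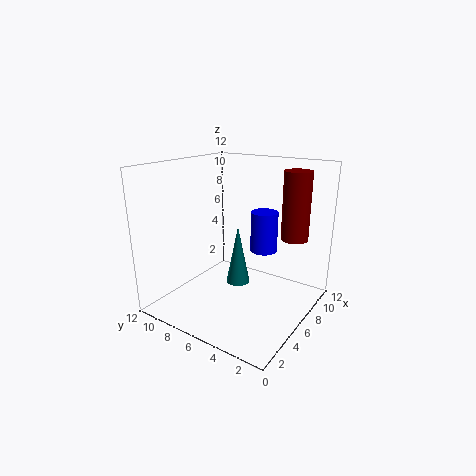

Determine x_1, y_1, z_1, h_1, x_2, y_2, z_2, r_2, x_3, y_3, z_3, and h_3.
x_1 = 6
y_1 = 6
z_1 = 2
h_1 = 5
x_2 = 6
y_2 = 1
z_2 = 7
r_2 = 1
x_3 = 5
y_3 = 3
z_3 = 6
h_3 = 3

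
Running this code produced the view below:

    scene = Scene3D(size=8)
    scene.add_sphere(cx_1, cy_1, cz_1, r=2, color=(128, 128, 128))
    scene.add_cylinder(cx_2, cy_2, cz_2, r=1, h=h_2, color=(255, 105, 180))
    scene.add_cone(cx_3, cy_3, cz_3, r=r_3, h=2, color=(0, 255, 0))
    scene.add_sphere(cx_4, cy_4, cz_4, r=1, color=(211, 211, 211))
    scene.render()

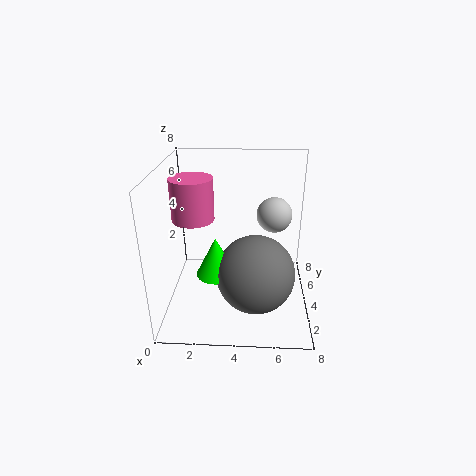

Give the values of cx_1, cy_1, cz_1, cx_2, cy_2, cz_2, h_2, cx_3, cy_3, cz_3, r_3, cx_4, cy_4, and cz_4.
cx_1 = 5, cy_1 = 2, cz_1 = 3, cx_2 = 2, cy_2 = 2, cz_2 = 6, h_2 = 2, cx_3 = 3, cy_3 = 2, cz_3 = 3, r_3 = 1, cx_4 = 6, cy_4 = 5, cz_4 = 5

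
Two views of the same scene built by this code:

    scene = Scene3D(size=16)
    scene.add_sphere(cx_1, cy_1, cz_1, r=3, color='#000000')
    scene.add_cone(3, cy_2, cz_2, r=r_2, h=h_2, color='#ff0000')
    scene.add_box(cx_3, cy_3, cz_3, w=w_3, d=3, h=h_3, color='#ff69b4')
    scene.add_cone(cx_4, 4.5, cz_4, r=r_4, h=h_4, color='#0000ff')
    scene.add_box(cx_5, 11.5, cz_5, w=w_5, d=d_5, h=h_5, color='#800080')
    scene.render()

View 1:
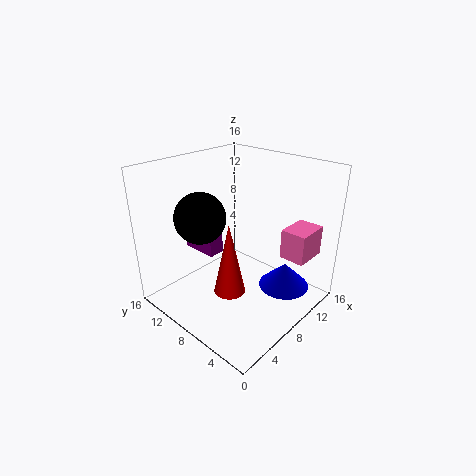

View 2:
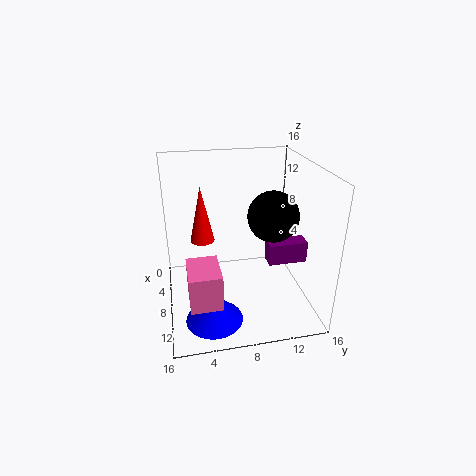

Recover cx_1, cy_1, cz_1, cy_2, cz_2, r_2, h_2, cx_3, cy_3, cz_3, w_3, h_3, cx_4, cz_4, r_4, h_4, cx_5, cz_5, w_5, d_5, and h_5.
cx_1 = 6.5; cy_1 = 12.5; cz_1 = 9.5; cy_2 = 4.5; cz_2 = 5.5; r_2 = 1.5; h_2 = 7; cx_3 = 12; cy_3 = 2; cz_3 = 5; w_3 = 4; h_3 = 3.5; cx_4 = 12.5; cz_4 = 1; r_4 = 3; h_4 = 3; cx_5 = 7; cz_5 = 4.5; w_5 = 2; d_5 = 4.5; h_5 = 2.5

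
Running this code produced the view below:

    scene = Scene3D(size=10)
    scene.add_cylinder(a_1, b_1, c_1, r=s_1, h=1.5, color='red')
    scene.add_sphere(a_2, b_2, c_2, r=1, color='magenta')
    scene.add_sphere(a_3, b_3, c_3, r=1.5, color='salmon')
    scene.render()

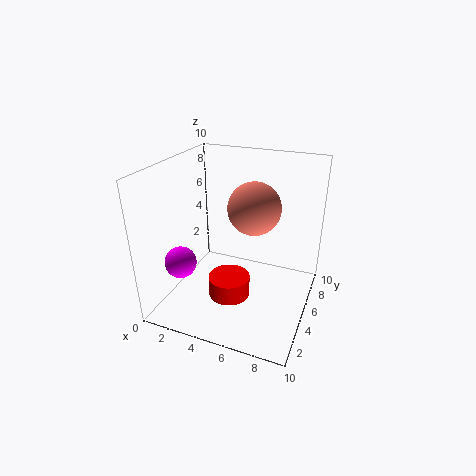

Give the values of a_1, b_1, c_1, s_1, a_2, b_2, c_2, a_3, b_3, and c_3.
a_1 = 4.5, b_1 = 4.5, c_1 = 0.5, s_1 = 1.5, a_2 = 2.5, b_2 = 1.5, c_2 = 4.5, a_3 = 7, b_3 = 2.5, c_3 = 8.5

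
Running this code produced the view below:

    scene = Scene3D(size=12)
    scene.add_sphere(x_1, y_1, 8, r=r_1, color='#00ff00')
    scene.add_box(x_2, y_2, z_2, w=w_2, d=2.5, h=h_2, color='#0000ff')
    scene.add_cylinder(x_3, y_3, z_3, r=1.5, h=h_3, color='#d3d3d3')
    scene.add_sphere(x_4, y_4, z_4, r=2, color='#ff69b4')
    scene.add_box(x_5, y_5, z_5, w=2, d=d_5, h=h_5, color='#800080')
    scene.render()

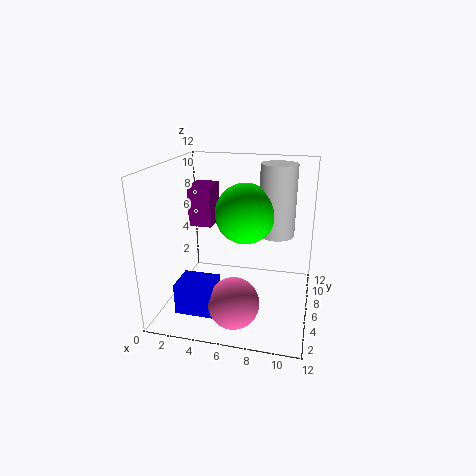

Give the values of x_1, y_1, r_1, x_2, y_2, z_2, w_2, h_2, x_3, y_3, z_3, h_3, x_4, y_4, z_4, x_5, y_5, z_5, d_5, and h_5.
x_1 = 6.5, y_1 = 6.5, r_1 = 2.5, x_2 = 2, y_2 = 1.5, z_2 = 1, w_2 = 3, h_2 = 2.5, x_3 = 9, y_3 = 7.5, z_3 = 6, h_3 = 6, x_4 = 6.5, y_4 = 2.5, z_4 = 2, x_5 = 1.5, y_5 = 6.5, z_5 = 6.5, d_5 = 2.5, h_5 = 3.5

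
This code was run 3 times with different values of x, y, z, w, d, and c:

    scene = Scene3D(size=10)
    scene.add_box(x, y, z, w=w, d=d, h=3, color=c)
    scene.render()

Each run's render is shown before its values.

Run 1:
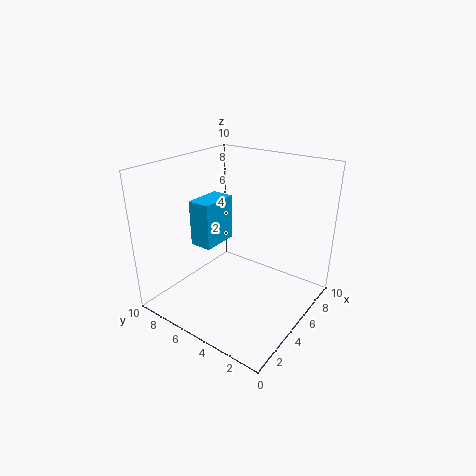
x = 2.5
y = 5.5
z = 5
w = 2.5
d = 1.5
c = 'deepskyblue'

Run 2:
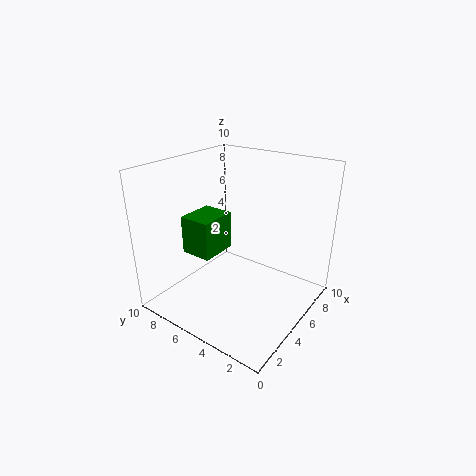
x = 4.5
y = 7.5
z = 2.5
w = 3
d = 2.5
c = 'green'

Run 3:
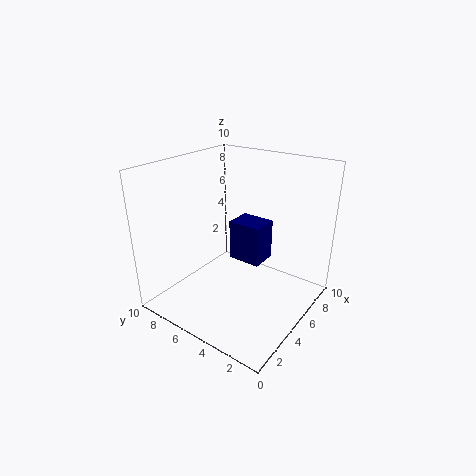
x = 6
y = 4
z = 2.5
w = 2
d = 2.5
c = 'navy'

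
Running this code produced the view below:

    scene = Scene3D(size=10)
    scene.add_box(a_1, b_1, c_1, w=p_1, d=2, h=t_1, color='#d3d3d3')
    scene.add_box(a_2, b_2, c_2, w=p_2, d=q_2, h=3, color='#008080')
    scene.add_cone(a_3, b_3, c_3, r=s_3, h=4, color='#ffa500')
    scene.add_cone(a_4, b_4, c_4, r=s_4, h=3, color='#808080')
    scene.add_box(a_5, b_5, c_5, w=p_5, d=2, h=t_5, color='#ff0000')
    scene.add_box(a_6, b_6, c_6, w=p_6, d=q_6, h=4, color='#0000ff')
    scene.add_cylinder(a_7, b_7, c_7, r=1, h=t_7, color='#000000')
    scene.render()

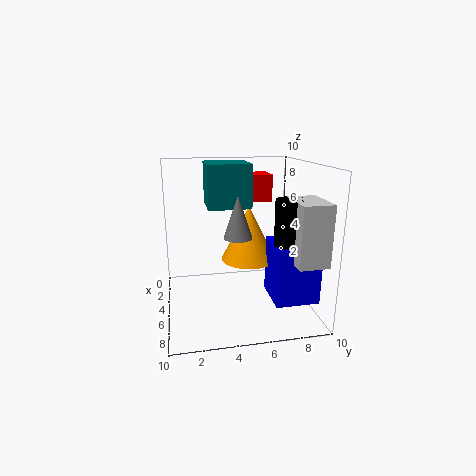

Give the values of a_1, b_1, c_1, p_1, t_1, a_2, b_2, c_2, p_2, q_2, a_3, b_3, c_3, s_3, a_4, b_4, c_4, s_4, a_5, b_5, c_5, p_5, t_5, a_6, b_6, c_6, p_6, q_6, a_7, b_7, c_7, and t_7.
a_1 = 6
b_1 = 8
c_1 = 4
p_1 = 3
t_1 = 4
a_2 = 2
b_2 = 3
c_2 = 7
p_2 = 3
q_2 = 3
a_3 = 4
b_3 = 6
c_3 = 3
s_3 = 2
a_4 = 5
b_4 = 5
c_4 = 5
s_4 = 1
a_5 = 1
b_5 = 6
c_5 = 7
p_5 = 2
t_5 = 2
a_6 = 5
b_6 = 7
c_6 = 1
p_6 = 3
q_6 = 3
a_7 = 7
b_7 = 8
c_7 = 4
t_7 = 4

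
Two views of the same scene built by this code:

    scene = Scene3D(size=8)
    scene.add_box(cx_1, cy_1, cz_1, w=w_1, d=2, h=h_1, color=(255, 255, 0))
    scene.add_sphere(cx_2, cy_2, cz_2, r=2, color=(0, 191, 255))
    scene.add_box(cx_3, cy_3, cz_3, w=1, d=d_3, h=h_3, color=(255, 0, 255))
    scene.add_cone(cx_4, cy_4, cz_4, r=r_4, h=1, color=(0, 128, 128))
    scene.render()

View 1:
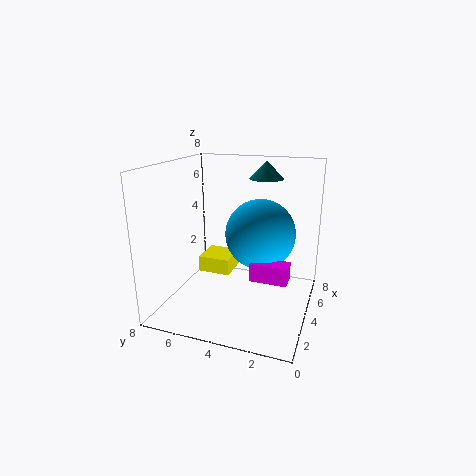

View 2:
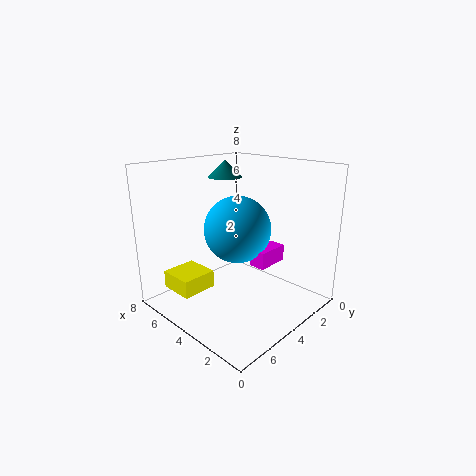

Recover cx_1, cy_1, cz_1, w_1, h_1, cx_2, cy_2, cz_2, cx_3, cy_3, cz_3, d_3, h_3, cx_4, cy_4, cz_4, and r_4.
cx_1 = 5
cy_1 = 5
cz_1 = 1
w_1 = 2
h_1 = 1
cx_2 = 5
cy_2 = 3
cz_2 = 4
cx_3 = 3
cy_3 = 1
cz_3 = 2
d_3 = 2
h_3 = 1
cx_4 = 6
cy_4 = 3
cz_4 = 7
r_4 = 1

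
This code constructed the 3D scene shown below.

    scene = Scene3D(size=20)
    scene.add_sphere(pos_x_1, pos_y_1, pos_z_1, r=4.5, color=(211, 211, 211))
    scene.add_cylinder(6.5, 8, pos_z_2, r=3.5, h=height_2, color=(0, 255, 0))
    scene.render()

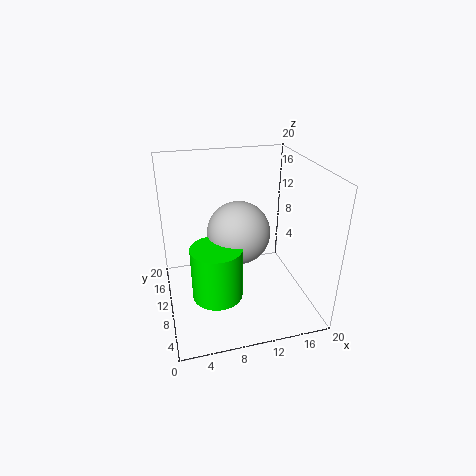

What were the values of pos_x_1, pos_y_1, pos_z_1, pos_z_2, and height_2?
pos_x_1 = 10.5, pos_y_1 = 11.5, pos_z_1 = 10, pos_z_2 = 2.5, height_2 = 7.5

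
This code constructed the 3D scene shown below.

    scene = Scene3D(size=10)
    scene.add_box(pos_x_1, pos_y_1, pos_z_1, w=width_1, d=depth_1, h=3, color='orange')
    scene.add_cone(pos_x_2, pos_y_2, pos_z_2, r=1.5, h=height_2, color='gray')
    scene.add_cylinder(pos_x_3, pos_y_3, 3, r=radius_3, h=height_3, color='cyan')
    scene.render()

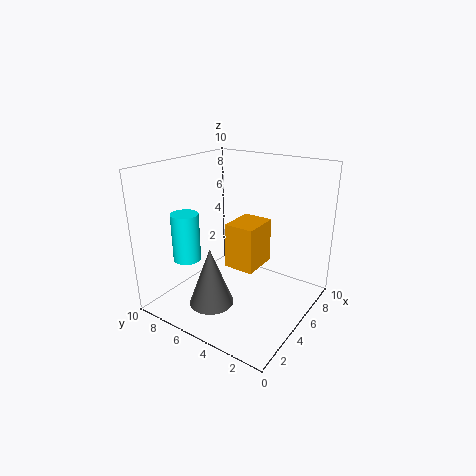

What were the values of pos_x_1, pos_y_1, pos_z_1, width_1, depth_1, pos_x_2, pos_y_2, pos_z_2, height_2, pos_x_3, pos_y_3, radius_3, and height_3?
pos_x_1 = 3.5; pos_y_1 = 3; pos_z_1 = 3.5; width_1 = 2.5; depth_1 = 2; pos_x_2 = 2.5; pos_y_2 = 5.5; pos_z_2 = 1; height_2 = 4; pos_x_3 = 3.5; pos_y_3 = 8.5; radius_3 = 1; height_3 = 3.5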